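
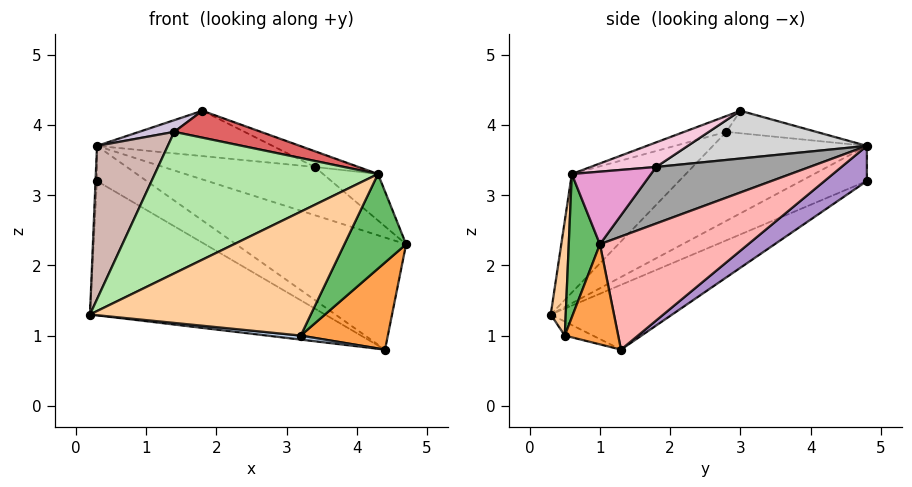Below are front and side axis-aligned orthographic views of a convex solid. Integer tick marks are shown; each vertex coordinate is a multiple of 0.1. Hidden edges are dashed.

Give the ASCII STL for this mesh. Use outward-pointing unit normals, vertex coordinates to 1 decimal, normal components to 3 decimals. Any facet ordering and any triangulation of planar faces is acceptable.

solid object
 facet normal -0.199 0.385 -0.901
  outer loop
   vertex 4.4 1.3 0.8
   vertex 0.2 0.3 1.3
   vertex 0.3 4.8 3.2
  endloop
 endfacet
 facet normal -0.092 -0.110 -0.990
  outer loop
   vertex 3.2 0.5 1.0
   vertex 0.2 0.3 1.3
   vertex 4.4 1.3 0.8
  endloop
 endfacet
 facet normal 0.504 -0.822 -0.265
  outer loop
   vertex 3.2 0.5 1.0
   vertex 4.4 1.3 0.8
   vertex 4.7 1.0 2.3
  endloop
 endfacet
 facet normal 0.068 -0.998 0.011
  outer loop
   vertex 4.3 0.6 3.3
   vertex 0.2 0.3 1.3
   vertex 3.2 0.5 1.0
  endloop
 endfacet
 facet normal 0.444 -0.879 -0.174
  outer loop
   vertex 4.3 0.6 3.3
   vertex 3.2 0.5 1.0
   vertex 4.7 1.0 2.3
  endloop
 endfacet
 facet normal -0.311 -0.609 0.729
  outer loop
   vertex 1.4 2.8 3.9
   vertex 0.2 0.3 1.3
   vertex 4.3 0.6 3.3
  endloop
 endfacet
 facet normal -0.282 -0.581 0.764
  outer loop
   vertex 1.4 2.8 3.9
   vertex 4.3 0.6 3.3
   vertex 1.8 3.0 4.2
  endloop
 endfacet
 facet normal 0.657 0.754 0.019
  outer loop
   vertex 0.3 4.8 3.7
   vertex 4.7 1.0 2.3
   vertex 4.4 1.3 0.8
  endloop
 endfacet
 facet normal 0.649 0.761 0.000
  outer loop
   vertex 0.3 4.8 3.7
   vertex 4.4 1.3 0.8
   vertex 0.3 4.8 3.2
  endloop
 endfacet
 facet normal -0.520 -0.203 0.829
  outer loop
   vertex 0.3 4.8 3.7
   vertex 1.4 2.8 3.9
   vertex 1.8 3.0 4.2
  endloop
 endfacet
 facet normal -1.000 0.022 0.000
  outer loop
   vertex 0.3 4.8 3.7
   vertex 0.3 4.8 3.2
   vertex 0.2 0.3 1.3
  endloop
 endfacet
 facet normal -0.702 -0.323 0.635
  outer loop
   vertex 0.3 4.8 3.7
   vertex 0.2 0.3 1.3
   vertex 1.4 2.8 3.9
  endloop
 endfacet
 facet normal 0.718 0.498 0.486
  outer loop
   vertex 3.4 1.8 3.4
   vertex 4.3 0.6 3.3
   vertex 4.7 1.0 2.3
  endloop
 endfacet
 facet normal 0.640 0.426 0.640
  outer loop
   vertex 3.4 1.8 3.4
   vertex 1.8 3.0 4.2
   vertex 4.3 0.6 3.3
  endloop
 endfacet
 facet normal 0.676 0.667 0.314
  outer loop
   vertex 3.4 1.8 3.4
   vertex 4.7 1.0 2.3
   vertex 0.3 4.8 3.7
  endloop
 endfacet
 facet normal 0.668 0.655 0.354
  outer loop
   vertex 3.4 1.8 3.4
   vertex 0.3 4.8 3.7
   vertex 1.8 3.0 4.2
  endloop
 endfacet
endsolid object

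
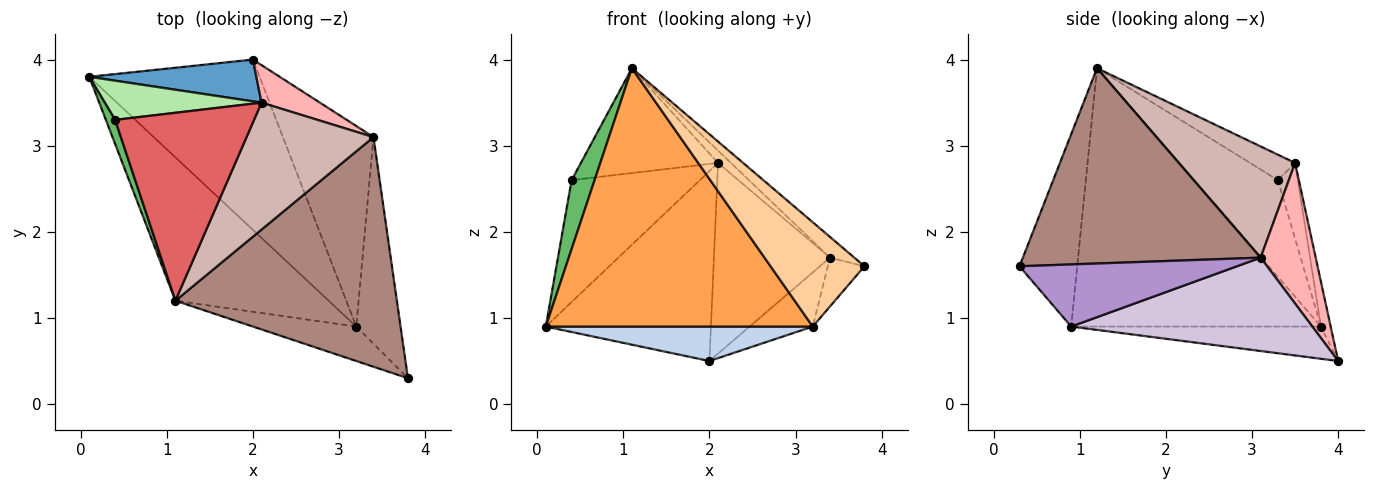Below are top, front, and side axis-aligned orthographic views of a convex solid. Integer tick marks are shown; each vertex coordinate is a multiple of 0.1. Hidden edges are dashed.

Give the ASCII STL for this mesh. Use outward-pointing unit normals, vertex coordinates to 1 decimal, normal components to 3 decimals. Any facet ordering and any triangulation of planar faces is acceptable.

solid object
 facet normal -0.057 0.975 0.214
  outer loop
   vertex 2.1 3.5 2.8
   vertex 2.0 4.0 0.5
   vertex 0.1 3.8 0.9
  endloop
 endfacet
 facet normal -0.182 -0.195 -0.964
  outer loop
   vertex 3.2 0.9 0.9
   vertex 0.1 3.8 0.9
   vertex 2.0 4.0 0.5
  endloop
 endfacet
 facet normal -0.633 -0.677 -0.376
  outer loop
   vertex 3.2 0.9 0.9
   vertex 1.1 1.2 3.9
   vertex 0.1 3.8 0.9
  endloop
 endfacet
 facet normal -0.504 -0.820 -0.271
  outer loop
   vertex 3.2 0.9 0.9
   vertex 3.8 0.3 1.6
   vertex 1.1 1.2 3.9
  endloop
 endfacet
 facet normal -0.960 -0.263 0.092
  outer loop
   vertex 0.4 3.3 2.6
   vertex 0.1 3.8 0.9
   vertex 1.1 1.2 3.9
  endloop
 endfacet
 facet normal -0.146 0.942 0.303
  outer loop
   vertex 0.4 3.3 2.6
   vertex 2.1 3.5 2.8
   vertex 0.1 3.8 0.9
  endloop
 endfacet
 facet normal -0.158 0.481 0.862
  outer loop
   vertex 0.4 3.3 2.6
   vertex 1.1 1.2 3.9
   vertex 2.1 3.5 2.8
  endloop
 endfacet
 facet normal 0.422 0.890 0.175
  outer loop
   vertex 3.4 3.1 1.7
   vertex 2.0 4.0 0.5
   vertex 2.1 3.5 2.8
  endloop
 endfacet
 facet normal 0.807 0.136 -0.575
  outer loop
   vertex 3.4 3.1 1.7
   vertex 3.8 0.3 1.6
   vertex 3.2 0.9 0.9
  endloop
 endfacet
 facet normal 0.705 0.185 -0.684
  outer loop
   vertex 3.4 3.1 1.7
   vertex 3.2 0.9 0.9
   vertex 2.0 4.0 0.5
  endloop
 endfacet
 facet normal 0.660 0.068 0.748
  outer loop
   vertex 3.4 3.1 1.7
   vertex 1.1 1.2 3.9
   vertex 3.8 0.3 1.6
  endloop
 endfacet
 facet normal 0.657 0.073 0.750
  outer loop
   vertex 3.4 3.1 1.7
   vertex 2.1 3.5 2.8
   vertex 1.1 1.2 3.9
  endloop
 endfacet
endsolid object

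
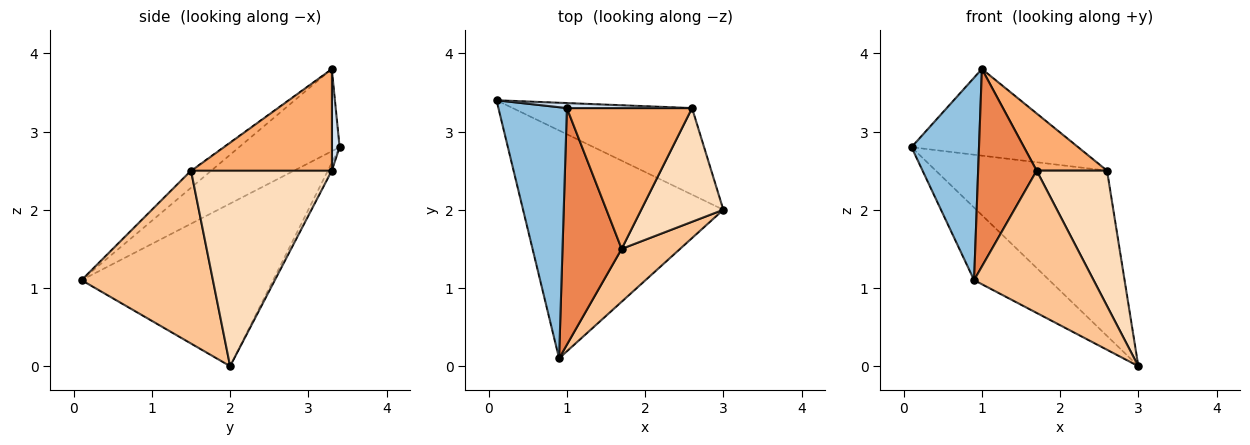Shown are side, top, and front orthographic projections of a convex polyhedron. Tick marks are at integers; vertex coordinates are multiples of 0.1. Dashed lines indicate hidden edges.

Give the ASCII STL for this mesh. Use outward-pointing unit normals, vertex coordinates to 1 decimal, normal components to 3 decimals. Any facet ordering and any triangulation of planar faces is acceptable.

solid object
 facet normal -0.612 0.240 -0.754
  outer loop
   vertex 0.9 0.1 1.1
   vertex 0.1 3.4 2.8
   vertex 3.0 2.0 0.0
  endloop
 endfacet
 facet normal -0.683 -0.459 0.569
  outer loop
   vertex 1.0 3.3 3.8
   vertex 0.1 3.4 2.8
   vertex 0.9 0.1 1.1
  endloop
 endfacet
 facet normal -0.020 0.886 -0.464
  outer loop
   vertex 2.6 3.3 2.5
   vertex 3.0 2.0 0.0
   vertex 0.1 3.4 2.8
  endloop
 endfacet
 facet normal 0.047 0.997 0.058
  outer loop
   vertex 2.6 3.3 2.5
   vertex 0.1 3.4 2.8
   vertex 1.0 3.3 3.8
  endloop
 endfacet
 facet normal -0.217 -0.626 0.749
  outer loop
   vertex 1.7 1.5 2.5
   vertex 1.0 3.3 3.8
   vertex 0.9 0.1 1.1
  endloop
 endfacet
 facet normal 0.601 -0.301 0.740
  outer loop
   vertex 1.7 1.5 2.5
   vertex 2.6 3.3 2.5
   vertex 1.0 3.3 3.8
  endloop
 endfacet
 facet normal 0.718 -0.653 0.243
  outer loop
   vertex 1.7 1.5 2.5
   vertex 0.9 0.1 1.1
   vertex 3.0 2.0 0.0
  endloop
 endfacet
 facet normal 0.837 -0.419 0.352
  outer loop
   vertex 1.7 1.5 2.5
   vertex 3.0 2.0 0.0
   vertex 2.6 3.3 2.5
  endloop
 endfacet
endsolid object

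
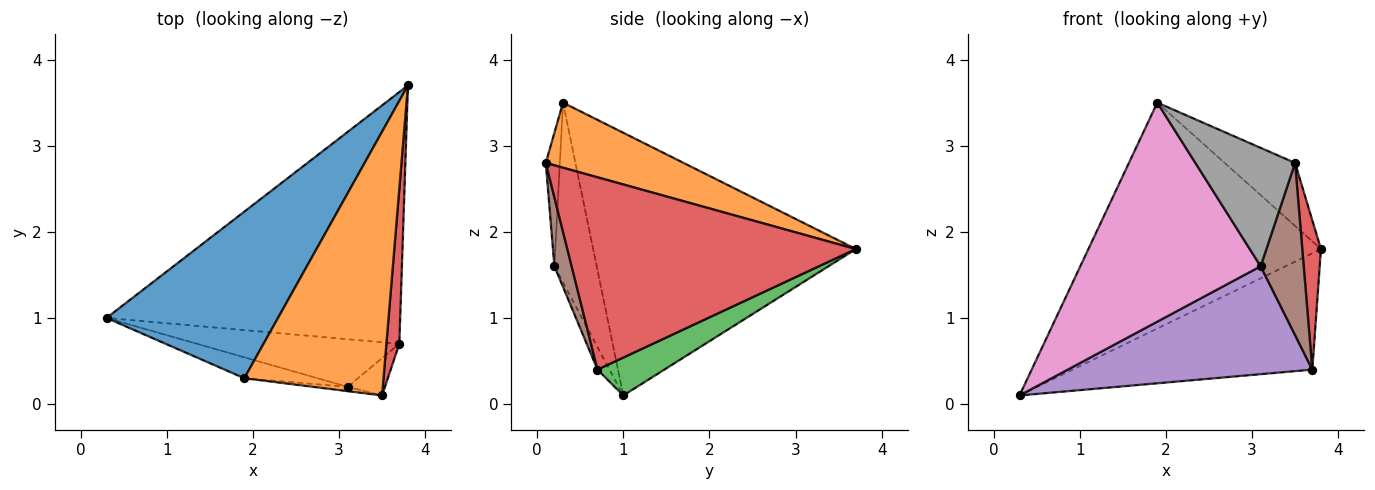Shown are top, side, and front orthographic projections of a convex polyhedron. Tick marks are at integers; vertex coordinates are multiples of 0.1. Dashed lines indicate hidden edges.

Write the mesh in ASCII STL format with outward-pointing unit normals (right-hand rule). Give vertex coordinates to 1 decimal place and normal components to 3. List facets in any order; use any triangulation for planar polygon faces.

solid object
 facet normal -0.673 0.595 0.439
  outer loop
   vertex 1.9 0.3 3.5
   vertex 3.8 3.7 1.8
   vertex 0.3 1.0 0.1
  endloop
 endfacet
 facet normal 0.414 0.211 0.885
  outer loop
   vertex 1.9 0.3 3.5
   vertex 3.5 0.1 2.8
   vertex 3.8 3.7 1.8
  endloop
 endfacet
 facet normal 0.116 0.417 -0.902
  outer loop
   vertex 3.7 0.7 0.4
   vertex 0.3 1.0 0.1
   vertex 3.8 3.7 1.8
  endloop
 endfacet
 facet normal 0.996 -0.064 0.067
  outer loop
   vertex 3.7 0.7 0.4
   vertex 3.8 3.7 1.8
   vertex 3.5 0.1 2.8
  endloop
 endfacet
 facet normal -0.045 -0.914 -0.403
  outer loop
   vertex 3.1 0.2 1.6
   vertex 0.3 1.0 0.1
   vertex 3.7 0.7 0.4
  endloop
 endfacet
 facet normal 0.364 -0.910 -0.197
  outer loop
   vertex 3.1 0.2 1.6
   vertex 3.7 0.7 0.4
   vertex 3.5 0.1 2.8
  endloop
 endfacet
 facet normal -0.227 -0.969 -0.093
  outer loop
   vertex 3.1 0.2 1.6
   vertex 1.9 0.3 3.5
   vertex 0.3 1.0 0.1
  endloop
 endfacet
 facet normal -0.139 -0.990 -0.036
  outer loop
   vertex 3.1 0.2 1.6
   vertex 3.5 0.1 2.8
   vertex 1.9 0.3 3.5
  endloop
 endfacet
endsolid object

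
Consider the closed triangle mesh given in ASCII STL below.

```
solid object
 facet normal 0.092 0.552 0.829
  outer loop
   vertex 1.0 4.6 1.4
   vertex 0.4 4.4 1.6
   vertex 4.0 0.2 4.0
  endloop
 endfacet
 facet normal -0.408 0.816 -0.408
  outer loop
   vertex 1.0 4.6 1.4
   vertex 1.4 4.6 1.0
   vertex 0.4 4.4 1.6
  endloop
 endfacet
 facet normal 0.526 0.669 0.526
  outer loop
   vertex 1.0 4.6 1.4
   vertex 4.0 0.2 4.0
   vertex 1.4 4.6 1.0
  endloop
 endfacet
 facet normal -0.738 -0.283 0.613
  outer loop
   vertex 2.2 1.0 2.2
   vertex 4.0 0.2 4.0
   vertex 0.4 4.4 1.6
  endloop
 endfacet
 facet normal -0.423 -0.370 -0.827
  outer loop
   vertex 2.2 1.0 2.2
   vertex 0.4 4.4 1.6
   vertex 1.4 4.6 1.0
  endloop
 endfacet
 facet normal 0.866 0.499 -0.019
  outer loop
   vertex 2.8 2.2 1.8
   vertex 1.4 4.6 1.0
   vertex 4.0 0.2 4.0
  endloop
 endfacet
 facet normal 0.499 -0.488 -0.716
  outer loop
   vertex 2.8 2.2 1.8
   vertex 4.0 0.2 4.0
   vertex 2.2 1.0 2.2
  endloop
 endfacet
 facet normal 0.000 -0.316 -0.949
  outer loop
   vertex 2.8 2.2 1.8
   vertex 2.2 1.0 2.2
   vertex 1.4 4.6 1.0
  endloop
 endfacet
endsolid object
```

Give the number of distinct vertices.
6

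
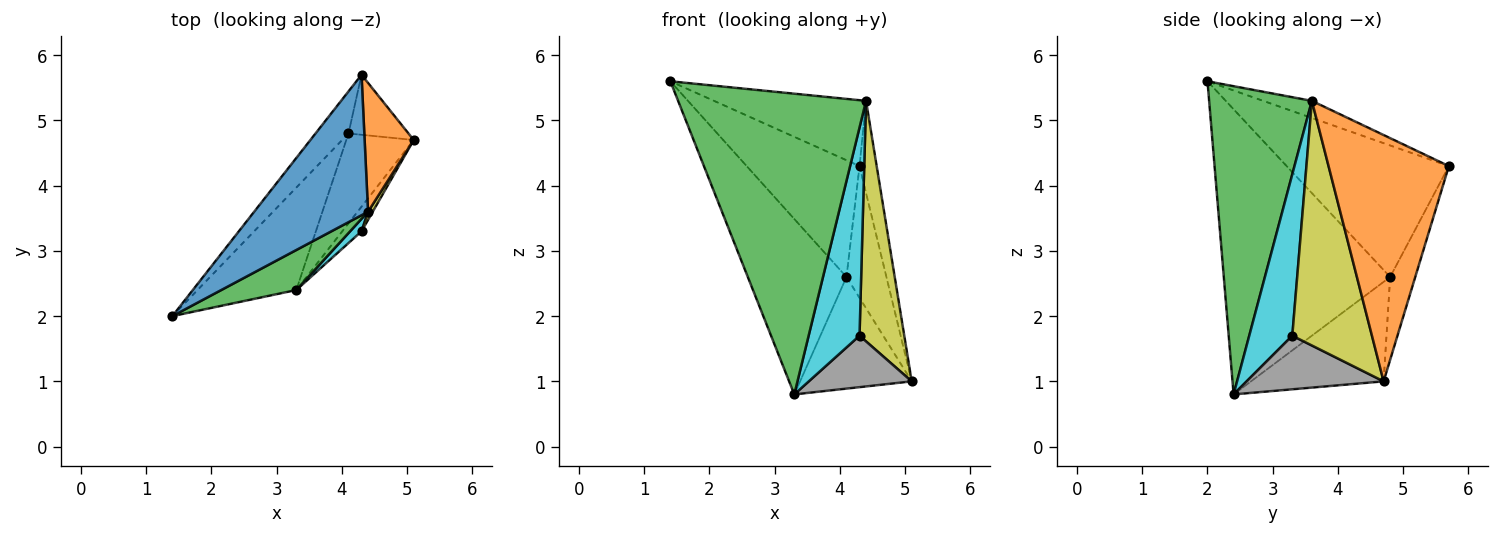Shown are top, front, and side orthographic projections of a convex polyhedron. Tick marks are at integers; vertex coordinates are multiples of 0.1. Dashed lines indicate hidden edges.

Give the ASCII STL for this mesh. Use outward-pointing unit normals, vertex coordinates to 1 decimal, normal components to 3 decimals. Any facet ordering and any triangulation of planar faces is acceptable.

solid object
 facet normal -0.135 0.421 0.897
  outer loop
   vertex 4.4 3.6 5.3
   vertex 4.3 5.7 4.3
   vertex 1.4 2.0 5.6
  endloop
 endfacet
 facet normal 0.971 0.138 0.194
  outer loop
   vertex 4.4 3.6 5.3
   vertex 5.1 4.7 1.0
   vertex 4.3 5.7 4.3
  endloop
 endfacet
 facet normal 0.476 -0.872 0.116
  outer loop
   vertex 4.4 3.6 5.3
   vertex 1.4 2.0 5.6
   vertex 3.3 2.4 0.8
  endloop
 endfacet
 facet normal -0.804 0.559 -0.202
  outer loop
   vertex 4.1 4.8 2.6
   vertex 1.4 2.0 5.6
   vertex 4.3 5.7 4.3
  endloop
 endfacet
 facet normal -0.824 0.489 -0.286
  outer loop
   vertex 4.1 4.8 2.6
   vertex 3.3 2.4 0.8
   vertex 1.4 2.0 5.6
  endloop
 endfacet
 facet normal -0.497 0.790 -0.360
  outer loop
   vertex 4.1 4.8 2.6
   vertex 4.3 5.7 4.3
   vertex 5.1 4.7 1.0
  endloop
 endfacet
 facet normal -0.679 0.572 -0.460
  outer loop
   vertex 4.1 4.8 2.6
   vertex 5.1 4.7 1.0
   vertex 3.3 2.4 0.8
  endloop
 endfacet
 facet normal 0.768 -0.577 -0.276
  outer loop
   vertex 4.3 3.3 1.7
   vertex 3.3 2.4 0.8
   vertex 5.1 4.7 1.0
  endloop
 endfacet
 facet normal 0.872 -0.490 0.017
  outer loop
   vertex 4.3 3.3 1.7
   vertex 5.1 4.7 1.0
   vertex 4.4 3.6 5.3
  endloop
 endfacet
 facet normal 0.645 -0.763 0.046
  outer loop
   vertex 4.3 3.3 1.7
   vertex 4.4 3.6 5.3
   vertex 3.3 2.4 0.8
  endloop
 endfacet
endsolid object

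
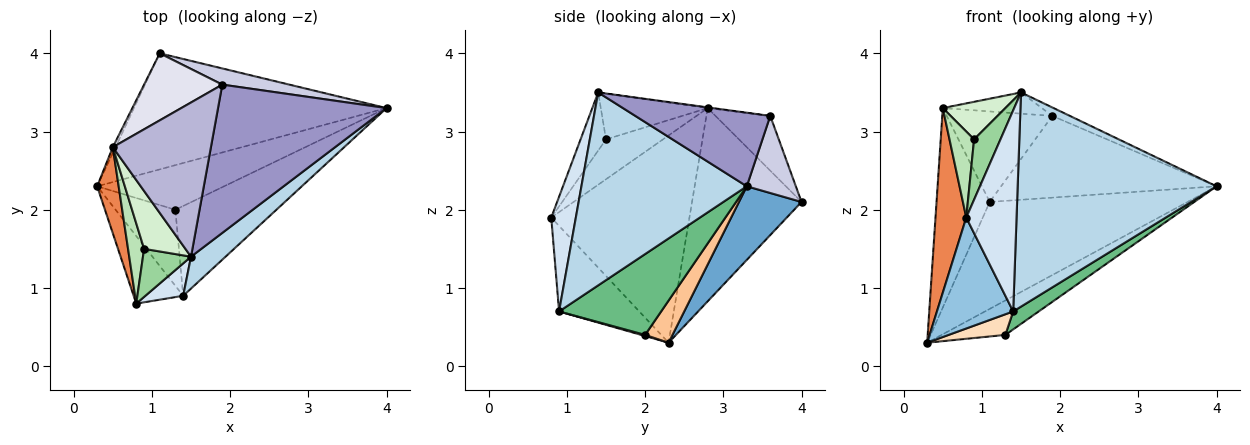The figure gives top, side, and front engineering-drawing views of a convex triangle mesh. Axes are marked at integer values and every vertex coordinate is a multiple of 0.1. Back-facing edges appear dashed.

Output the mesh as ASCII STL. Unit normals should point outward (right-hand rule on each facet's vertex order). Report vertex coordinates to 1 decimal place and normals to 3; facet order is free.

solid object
 facet normal 0.210 0.663 -0.719
  outer loop
   vertex 1.1 4.0 2.1
   vertex 4.0 3.3 2.3
   vertex 0.3 2.3 0.3
  endloop
 endfacet
 facet normal -0.668 -0.636 -0.387
  outer loop
   vertex 1.4 0.9 0.7
   vertex 0.8 0.8 1.9
   vertex 0.3 2.3 0.3
  endloop
 endfacet
 facet normal 0.635 -0.764 0.114
  outer loop
   vertex 1.4 0.9 0.7
   vertex 4.0 3.3 2.3
   vertex 1.5 1.4 3.5
  endloop
 endfacet
 facet normal 0.435 -0.889 0.143
  outer loop
   vertex 1.4 0.9 0.7
   vertex 1.5 1.4 3.5
   vertex 0.8 0.8 1.9
  endloop
 endfacet
 facet normal -0.971 -0.216 0.101
  outer loop
   vertex 0.5 2.8 3.3
   vertex 0.3 2.3 0.3
   vertex 0.8 0.8 1.9
  endloop
 endfacet
 facet normal -0.899 0.437 -0.013
  outer loop
   vertex 0.5 2.8 3.3
   vertex 1.1 4.0 2.1
   vertex 0.3 2.3 0.3
  endloop
 endfacet
 facet normal 0.254 0.591 -0.765
  outer loop
   vertex 1.3 2.0 0.4
   vertex 0.3 2.3 0.3
   vertex 4.0 3.3 2.3
  endloop
 endfacet
 facet normal 0.018 -0.262 -0.965
  outer loop
   vertex 1.3 2.0 0.4
   vertex 1.4 0.9 0.7
   vertex 0.3 2.3 0.3
  endloop
 endfacet
 facet normal 0.617 -0.154 -0.772
  outer loop
   vertex 1.3 2.0 0.4
   vertex 4.0 3.3 2.3
   vertex 1.4 0.9 0.7
  endloop
 endfacet
 facet normal -0.602 -0.625 0.498
  outer loop
   vertex 0.9 1.5 2.9
   vertex 0.8 0.8 1.9
   vertex 1.5 1.4 3.5
  endloop
 endfacet
 facet normal -0.861 -0.372 0.346
  outer loop
   vertex 0.9 1.5 2.9
   vertex 0.5 2.8 3.3
   vertex 0.8 0.8 1.9
  endloop
 endfacet
 facet normal -0.681 -0.399 0.614
  outer loop
   vertex 0.9 1.5 2.9
   vertex 1.5 1.4 3.5
   vertex 0.5 2.8 3.3
  endloop
 endfacet
 facet normal 0.400 0.052 0.915
  outer loop
   vertex 1.9 3.6 3.2
   vertex 1.5 1.4 3.5
   vertex 4.0 3.3 2.3
  endloop
 endfacet
 facet normal -0.007 0.136 0.991
  outer loop
   vertex 1.9 3.6 3.2
   vertex 0.5 2.8 3.3
   vertex 1.5 1.4 3.5
  endloop
 endfacet
 facet normal 0.218 0.957 0.190
  outer loop
   vertex 1.9 3.6 3.2
   vertex 4.0 3.3 2.3
   vertex 1.1 4.0 2.1
  endloop
 endfacet
 facet normal -0.385 0.742 0.549
  outer loop
   vertex 1.9 3.6 3.2
   vertex 1.1 4.0 2.1
   vertex 0.5 2.8 3.3
  endloop
 endfacet
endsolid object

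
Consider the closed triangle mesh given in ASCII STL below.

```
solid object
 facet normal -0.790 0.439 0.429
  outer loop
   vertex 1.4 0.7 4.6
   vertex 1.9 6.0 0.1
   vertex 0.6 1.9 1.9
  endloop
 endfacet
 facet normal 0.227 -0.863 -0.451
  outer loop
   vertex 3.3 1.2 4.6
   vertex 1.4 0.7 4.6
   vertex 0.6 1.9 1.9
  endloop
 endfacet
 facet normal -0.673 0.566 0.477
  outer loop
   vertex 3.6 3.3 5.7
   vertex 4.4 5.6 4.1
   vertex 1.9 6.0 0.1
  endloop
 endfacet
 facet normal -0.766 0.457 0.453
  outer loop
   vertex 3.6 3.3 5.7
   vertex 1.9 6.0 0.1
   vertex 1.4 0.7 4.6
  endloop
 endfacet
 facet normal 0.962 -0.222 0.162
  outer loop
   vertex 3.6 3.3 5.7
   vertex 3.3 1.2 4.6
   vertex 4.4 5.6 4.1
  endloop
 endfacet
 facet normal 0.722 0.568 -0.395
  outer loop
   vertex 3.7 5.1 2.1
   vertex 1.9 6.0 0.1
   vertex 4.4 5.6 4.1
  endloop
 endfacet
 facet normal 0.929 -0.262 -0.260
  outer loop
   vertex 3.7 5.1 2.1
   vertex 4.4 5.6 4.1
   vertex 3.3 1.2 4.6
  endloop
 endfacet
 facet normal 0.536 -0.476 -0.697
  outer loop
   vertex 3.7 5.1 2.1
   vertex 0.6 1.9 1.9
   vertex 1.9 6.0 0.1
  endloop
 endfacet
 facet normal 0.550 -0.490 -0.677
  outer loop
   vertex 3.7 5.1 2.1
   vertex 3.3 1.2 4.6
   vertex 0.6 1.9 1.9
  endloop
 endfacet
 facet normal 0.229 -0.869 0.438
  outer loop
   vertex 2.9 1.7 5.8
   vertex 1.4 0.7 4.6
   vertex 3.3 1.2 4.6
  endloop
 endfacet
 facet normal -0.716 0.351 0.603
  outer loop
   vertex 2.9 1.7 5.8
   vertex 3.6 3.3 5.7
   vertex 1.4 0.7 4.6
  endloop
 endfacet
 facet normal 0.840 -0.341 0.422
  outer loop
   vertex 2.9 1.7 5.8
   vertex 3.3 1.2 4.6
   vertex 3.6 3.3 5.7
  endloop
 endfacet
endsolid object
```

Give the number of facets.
12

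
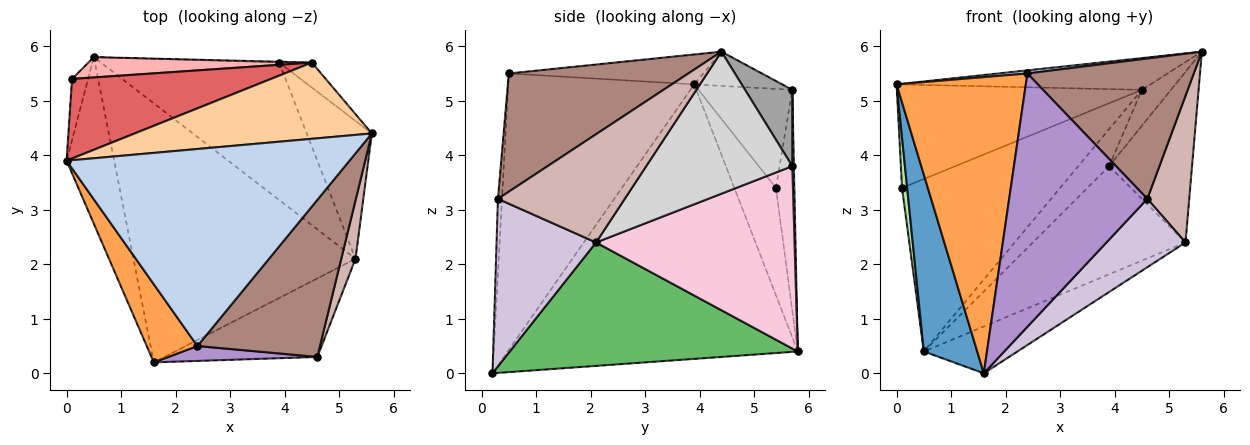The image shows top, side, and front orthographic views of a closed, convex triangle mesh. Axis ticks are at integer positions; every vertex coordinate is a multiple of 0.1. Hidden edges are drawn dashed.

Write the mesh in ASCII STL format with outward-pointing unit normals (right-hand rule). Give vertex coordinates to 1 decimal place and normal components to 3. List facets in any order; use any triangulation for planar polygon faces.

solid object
 facet normal -0.969 -0.178 -0.168
  outer loop
   vertex 0.5 5.8 0.4
   vertex 1.6 0.2 0.0
   vertex 0.0 3.9 5.3
  endloop
 endfacet
 facet normal -0.105 -0.016 0.994
  outer loop
   vertex 2.4 0.5 5.5
   vertex 5.6 4.4 5.9
   vertex 0.0 3.9 5.3
  endloop
 endfacet
 facet normal -0.812 -0.564 0.149
  outer loop
   vertex 2.4 0.5 5.5
   vertex 0.0 3.9 5.3
   vertex 1.6 0.2 0.0
  endloop
 endfacet
 facet normal -0.132 0.381 0.915
  outer loop
   vertex 4.5 5.7 5.2
   vertex 0.0 3.9 5.3
   vertex 5.6 4.4 5.9
  endloop
 endfacet
 facet normal 0.480 0.156 -0.863
  outer loop
   vertex 5.3 2.1 2.4
   vertex 1.6 0.2 0.0
   vertex 0.5 5.8 0.4
  endloop
 endfacet
 facet normal -0.982 -0.121 -0.147
  outer loop
   vertex 0.1 5.4 3.4
   vertex 0.5 5.8 0.4
   vertex 0.0 3.9 5.3
  endloop
 endfacet
 facet normal -0.290 0.758 0.583
  outer loop
   vertex 0.1 5.4 3.4
   vertex 0.0 3.9 5.3
   vertex 4.5 5.7 5.2
  endloop
 endfacet
 facet normal -0.115 0.987 0.116
  outer loop
   vertex 0.1 5.4 3.4
   vertex 4.5 5.7 5.2
   vertex 0.5 5.8 0.4
  endloop
 endfacet
 facet normal -0.029 -0.998 0.059
  outer loop
   vertex 4.6 0.3 3.2
   vertex 2.4 0.5 5.5
   vertex 1.6 0.2 0.0
  endloop
 endfacet
 facet normal 0.637 -0.506 -0.581
  outer loop
   vertex 4.6 0.3 3.2
   vertex 1.6 0.2 0.0
   vertex 5.3 2.1 2.4
  endloop
 endfacet
 facet normal 0.584 -0.541 0.605
  outer loop
   vertex 4.6 0.3 3.2
   vertex 5.6 4.4 5.9
   vertex 2.4 0.5 5.5
  endloop
 endfacet
 facet normal 0.942 -0.311 0.124
  outer loop
   vertex 4.6 0.3 3.2
   vertex 5.3 2.1 2.4
   vertex 5.6 4.4 5.9
  endloop
 endfacet
 facet normal 0.051 0.998 -0.022
  outer loop
   vertex 3.9 5.7 3.8
   vertex 0.5 5.8 0.4
   vertex 4.5 5.7 5.2
  endloop
 endfacet
 facet normal 0.627 0.482 -0.612
  outer loop
   vertex 3.9 5.7 3.8
   vertex 5.3 2.1 2.4
   vertex 0.5 5.8 0.4
  endloop
 endfacet
 facet normal 0.800 0.492 -0.343
  outer loop
   vertex 3.9 5.7 3.8
   vertex 4.5 5.7 5.2
   vertex 5.6 4.4 5.9
  endloop
 endfacet
 facet normal 0.808 0.458 -0.370
  outer loop
   vertex 3.9 5.7 3.8
   vertex 5.6 4.4 5.9
   vertex 5.3 2.1 2.4
  endloop
 endfacet
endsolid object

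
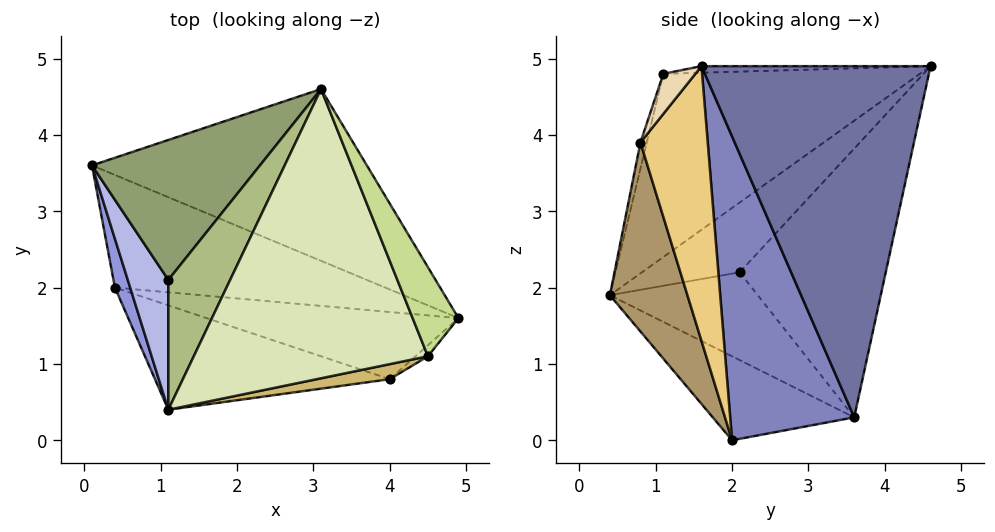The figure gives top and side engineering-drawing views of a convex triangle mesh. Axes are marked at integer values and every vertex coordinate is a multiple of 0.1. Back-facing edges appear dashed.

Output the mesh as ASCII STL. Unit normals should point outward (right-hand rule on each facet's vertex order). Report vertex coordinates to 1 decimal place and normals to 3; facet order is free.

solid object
 facet normal 0.712 0.427 -0.557
  outer loop
   vertex 3.1 4.6 4.9
   vertex 4.9 1.6 4.9
   vertex 0.1 3.6 0.3
  endloop
 endfacet
 facet normal 0.722 0.256 -0.642
  outer loop
   vertex 0.4 2.0 0.0
   vertex 0.1 3.6 0.3
   vertex 4.9 1.6 4.9
  endloop
 endfacet
 facet normal -0.961 -0.213 0.175
  outer loop
   vertex 0.4 2.0 0.0
   vertex 1.1 0.4 1.9
   vertex 0.1 3.6 0.3
  endloop
 endfacet
 facet normal -0.905 -0.074 0.418
  outer loop
   vertex 1.1 2.1 2.2
   vertex 0.1 3.6 0.3
   vertex 1.1 0.4 1.9
  endloop
 endfacet
 facet normal -0.843 0.105 0.527
  outer loop
   vertex 1.1 2.1 2.2
   vertex 3.1 4.6 4.9
   vertex 0.1 3.6 0.3
  endloop
 endfacet
 facet normal -0.744 -0.116 0.658
  outer loop
   vertex 1.1 2.1 2.2
   vertex 1.1 0.4 1.9
   vertex 3.1 4.6 4.9
  endloop
 endfacet
 facet normal -0.141 -0.085 0.986
  outer loop
   vertex 4.5 1.1 4.8
   vertex 4.9 1.6 4.9
   vertex 3.1 4.6 4.9
  endloop
 endfacet
 facet normal -0.595 -0.260 0.760
  outer loop
   vertex 4.5 1.1 4.8
   vertex 3.1 4.6 4.9
   vertex 1.1 0.4 1.9
  endloop
 endfacet
 facet normal 0.526 -0.545 -0.653
  outer loop
   vertex 4.0 0.8 3.9
   vertex 1.1 0.4 1.9
   vertex 0.4 2.0 0.0
  endloop
 endfacet
 facet normal -0.136 -0.915 0.381
  outer loop
   vertex 4.0 0.8 3.9
   vertex 4.5 1.1 4.8
   vertex 1.1 0.4 1.9
  endloop
 endfacet
 facet normal 0.737 0.015 -0.676
  outer loop
   vertex 4.0 0.8 3.9
   vertex 0.4 2.0 0.0
   vertex 4.9 1.6 4.9
  endloop
 endfacet
 facet normal 0.781 -0.576 -0.242
  outer loop
   vertex 4.0 0.8 3.9
   vertex 4.9 1.6 4.9
   vertex 4.5 1.1 4.8
  endloop
 endfacet
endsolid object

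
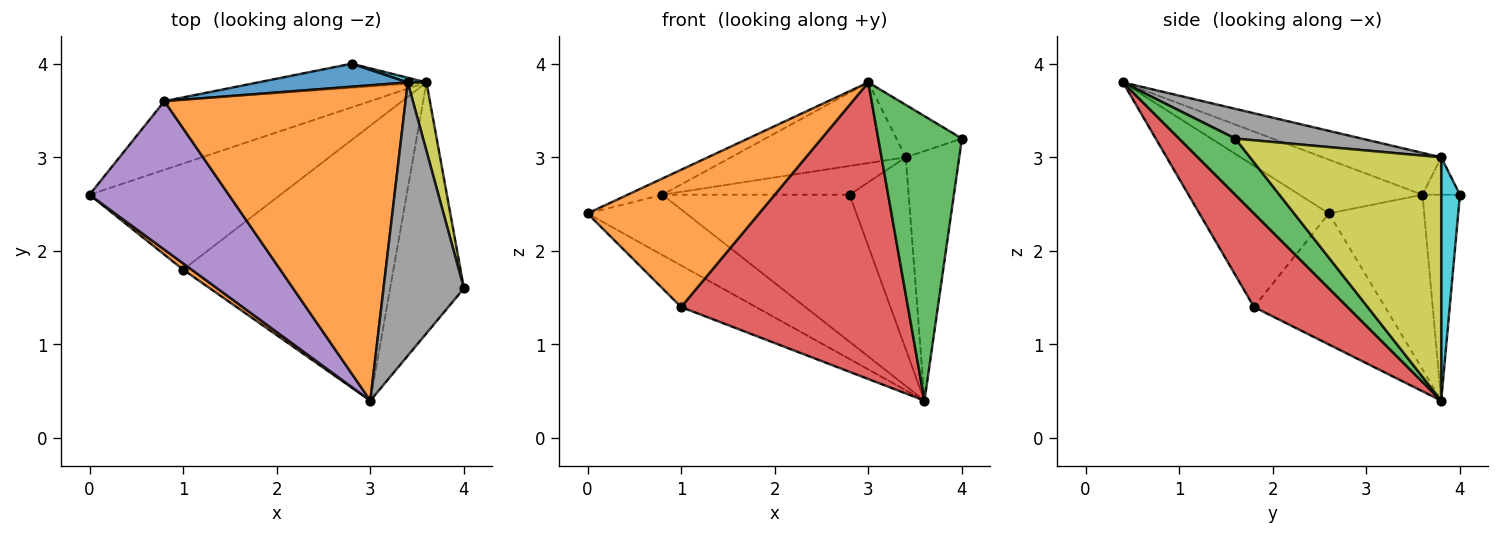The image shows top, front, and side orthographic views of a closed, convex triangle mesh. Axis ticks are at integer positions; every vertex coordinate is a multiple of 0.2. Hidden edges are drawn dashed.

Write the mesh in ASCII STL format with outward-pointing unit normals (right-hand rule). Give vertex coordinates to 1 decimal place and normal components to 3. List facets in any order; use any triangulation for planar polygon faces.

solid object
 facet normal -0.538 0.308 -0.785
  outer loop
   vertex 1.0 1.8 1.4
   vertex 0.0 2.6 2.4
   vertex 3.6 3.8 0.4
  endloop
 endfacet
 facet normal -0.602 -0.798 0.036
  outer loop
   vertex 3.0 0.4 3.8
   vertex 0.0 2.6 2.4
   vertex 1.0 1.8 1.4
  endloop
 endfacet
 facet normal 0.450 -0.670 -0.591
  outer loop
   vertex 3.0 0.4 3.8
   vertex 3.6 3.8 0.4
   vertex 4.0 1.6 3.2
  endloop
 endfacet
 facet normal 0.290 -0.702 -0.651
  outer loop
   vertex 3.0 0.4 3.8
   vertex 1.0 1.8 1.4
   vertex 3.6 3.8 0.4
  endloop
 endfacet
 facet normal -0.359 0.101 0.928
  outer loop
   vertex 0.8 3.6 2.6
   vertex 0.0 2.6 2.4
   vertex 3.0 0.4 3.8
  endloop
 endfacet
 facet normal -0.537 0.557 -0.633
  outer loop
   vertex 0.8 3.6 2.6
   vertex 3.6 3.8 0.4
   vertex 0.0 2.6 2.4
  endloop
 endfacet
 facet normal -0.194 0.968 -0.158
  outer loop
   vertex 0.8 3.6 2.6
   vertex 2.8 4.0 2.6
   vertex 3.6 3.8 0.4
  endloop
 endfacet
 facet normal 0.341 0.177 0.923
  outer loop
   vertex 3.4 3.8 3.0
   vertex 3.0 0.4 3.8
   vertex 4.0 1.6 3.2
  endloop
 endfacet
 facet normal 0.960 0.269 0.074
  outer loop
   vertex 3.4 3.8 3.0
   vertex 4.0 1.6 3.2
   vertex 3.6 3.8 0.4
  endloop
 endfacet
 facet normal 0.302 0.953 0.023
  outer loop
   vertex 3.4 3.8 3.0
   vertex 3.6 3.8 0.4
   vertex 2.8 4.0 2.6
  endloop
 endfacet
 facet normal -0.154 0.772 0.617
  outer loop
   vertex 3.4 3.8 3.0
   vertex 2.8 4.0 2.6
   vertex 0.8 3.6 2.6
  endloop
 endfacet
 facet normal -0.166 0.244 0.955
  outer loop
   vertex 3.4 3.8 3.0
   vertex 0.8 3.6 2.6
   vertex 3.0 0.4 3.8
  endloop
 endfacet
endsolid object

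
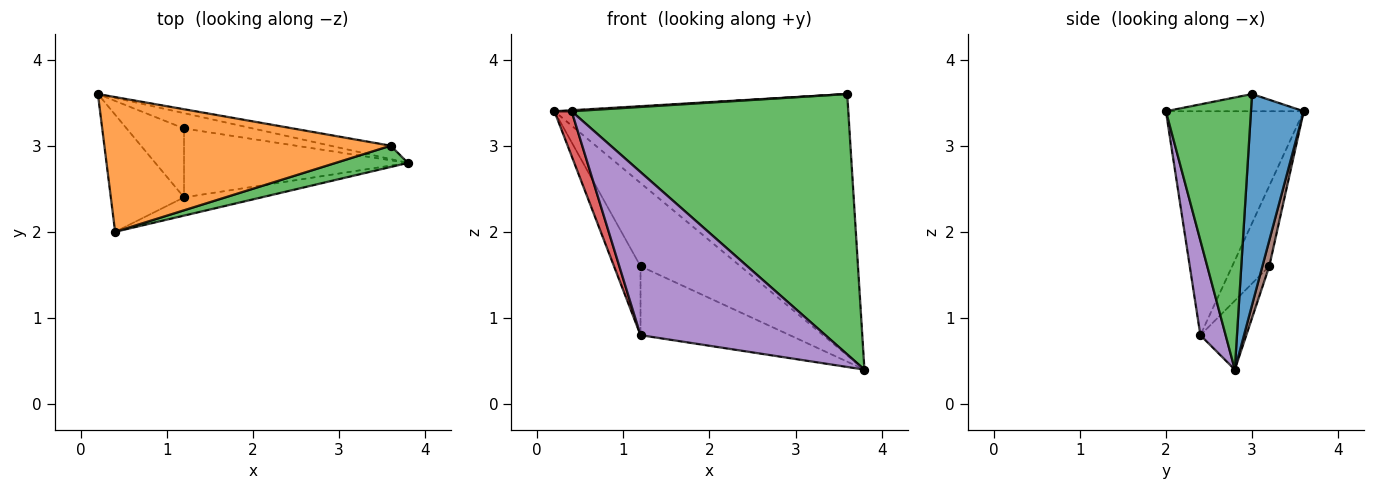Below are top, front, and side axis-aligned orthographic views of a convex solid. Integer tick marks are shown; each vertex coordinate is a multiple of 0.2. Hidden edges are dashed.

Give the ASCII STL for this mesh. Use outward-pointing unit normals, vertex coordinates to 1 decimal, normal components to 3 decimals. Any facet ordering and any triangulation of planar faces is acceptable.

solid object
 facet normal 0.176 0.983 -0.050
  outer loop
   vertex 3.6 3.0 3.6
   vertex 3.8 2.8 0.4
   vertex 0.2 3.6 3.4
  endloop
 endfacet
 facet normal -0.060 -0.008 0.998
  outer loop
   vertex 3.6 3.0 3.6
   vertex 0.2 3.6 3.4
   vertex 0.4 2.0 3.4
  endloop
 endfacet
 facet normal 0.293 -0.953 0.078
  outer loop
   vertex 3.6 3.0 3.6
   vertex 0.4 2.0 3.4
   vertex 3.8 2.8 0.4
  endloop
 endfacet
 facet normal -0.944 -0.118 -0.309
  outer loop
   vertex 1.2 2.4 0.8
   vertex 0.4 2.0 3.4
   vertex 0.2 3.6 3.4
  endloop
 endfacet
 facet normal 0.135 -0.985 -0.110
  outer loop
   vertex 1.2 2.4 0.8
   vertex 3.8 2.8 0.4
   vertex 0.4 2.0 3.4
  endloop
 endfacet
 facet normal 0.068 0.981 -0.180
  outer loop
   vertex 1.2 3.2 1.6
   vertex 0.2 3.6 3.4
   vertex 3.8 2.8 0.4
  endloop
 endfacet
 facet normal -0.704 0.503 -0.503
  outer loop
   vertex 1.2 3.2 1.6
   vertex 1.2 2.4 0.8
   vertex 0.2 3.6 3.4
  endloop
 endfacet
 facet normal -0.213 0.691 -0.691
  outer loop
   vertex 1.2 3.2 1.6
   vertex 3.8 2.8 0.4
   vertex 1.2 2.4 0.8
  endloop
 endfacet
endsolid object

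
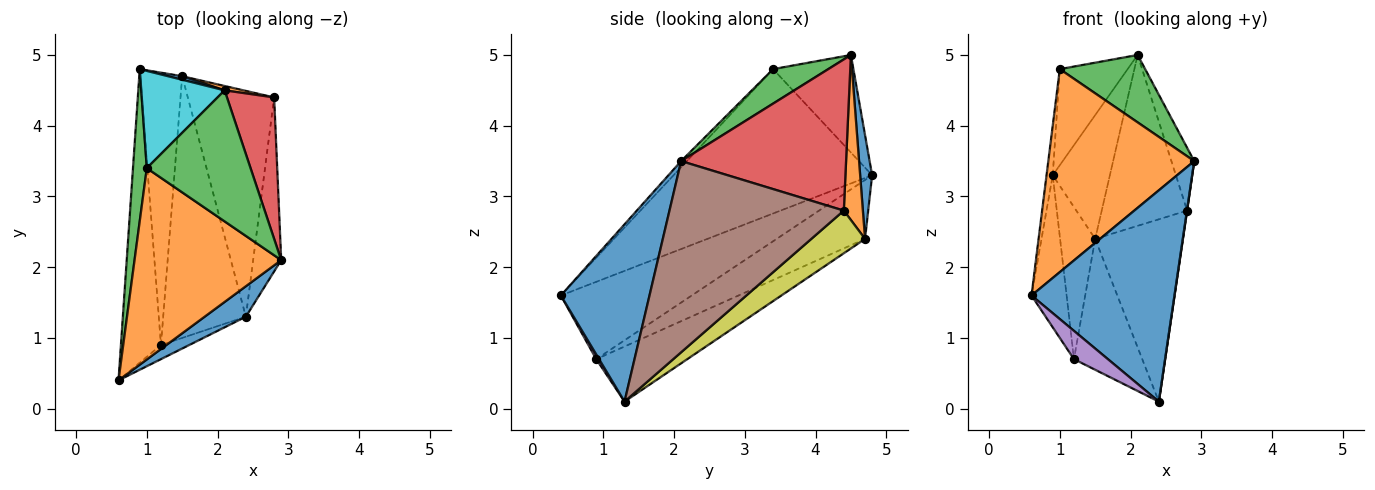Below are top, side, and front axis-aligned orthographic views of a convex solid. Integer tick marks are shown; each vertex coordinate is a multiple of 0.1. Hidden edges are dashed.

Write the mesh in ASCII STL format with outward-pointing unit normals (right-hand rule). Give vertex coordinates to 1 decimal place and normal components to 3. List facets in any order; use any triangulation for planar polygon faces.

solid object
 facet normal 0.523 -0.844 0.122
  outer loop
   vertex 2.4 1.3 0.1
   vertex 2.9 2.1 3.5
   vertex 0.6 0.4 1.6
  endloop
 endfacet
 facet normal -0.029 -0.727 0.686
  outer loop
   vertex 1.0 3.4 4.8
   vertex 0.6 0.4 1.6
   vertex 2.9 2.1 3.5
  endloop
 endfacet
 facet normal -0.995 0.031 0.095
  outer loop
   vertex 1.0 3.4 4.8
   vertex 0.9 4.8 3.3
   vertex 0.6 0.4 1.6
  endloop
 endfacet
 facet normal -0.864 0.232 -0.447
  outer loop
   vertex 1.2 0.9 0.7
   vertex 0.6 0.4 1.6
   vertex 0.9 4.8 3.3
  endloop
 endfacet
 facet normal 0.074 -0.892 -0.446
  outer loop
   vertex 1.2 0.9 0.7
   vertex 2.4 1.3 0.1
   vertex 0.6 0.4 1.6
  endloop
 endfacet
 facet normal 0.989 -0.001 -0.145
  outer loop
   vertex 2.8 4.4 2.8
   vertex 2.9 2.1 3.5
   vertex 2.4 1.3 0.1
  endloop
 endfacet
 facet normal -0.776 0.308 -0.551
  outer loop
   vertex 1.5 4.7 2.4
   vertex 1.2 0.9 0.7
   vertex 0.9 4.8 3.3
  endloop
 endfacet
 facet normal -0.512 0.384 -0.768
  outer loop
   vertex 1.5 4.7 2.4
   vertex 2.4 1.3 0.1
   vertex 1.2 0.9 0.7
  endloop
 endfacet
 facet normal 0.359 0.586 -0.726
  outer loop
   vertex 1.5 4.7 2.4
   vertex 2.8 4.4 2.8
   vertex 2.4 1.3 0.1
  endloop
 endfacet
 facet normal -0.640 0.540 0.547
  outer loop
   vertex 2.1 4.5 5.0
   vertex 0.9 4.8 3.3
   vertex 1.0 3.4 4.8
  endloop
 endfacet
 facet normal 0.205 0.978 0.028
  outer loop
   vertex 2.1 4.5 5.0
   vertex 1.5 4.7 2.4
   vertex 0.9 4.8 3.3
  endloop
 endfacet
 facet normal 0.218 0.976 0.025
  outer loop
   vertex 2.1 4.5 5.0
   vertex 2.8 4.4 2.8
   vertex 1.5 4.7 2.4
  endloop
 endfacet
 facet normal 0.283 -0.439 0.853
  outer loop
   vertex 2.1 4.5 5.0
   vertex 1.0 3.4 4.8
   vertex 2.9 2.1 3.5
  endloop
 endfacet
 facet normal 0.946 0.131 0.295
  outer loop
   vertex 2.1 4.5 5.0
   vertex 2.9 2.1 3.5
   vertex 2.8 4.4 2.8
  endloop
 endfacet
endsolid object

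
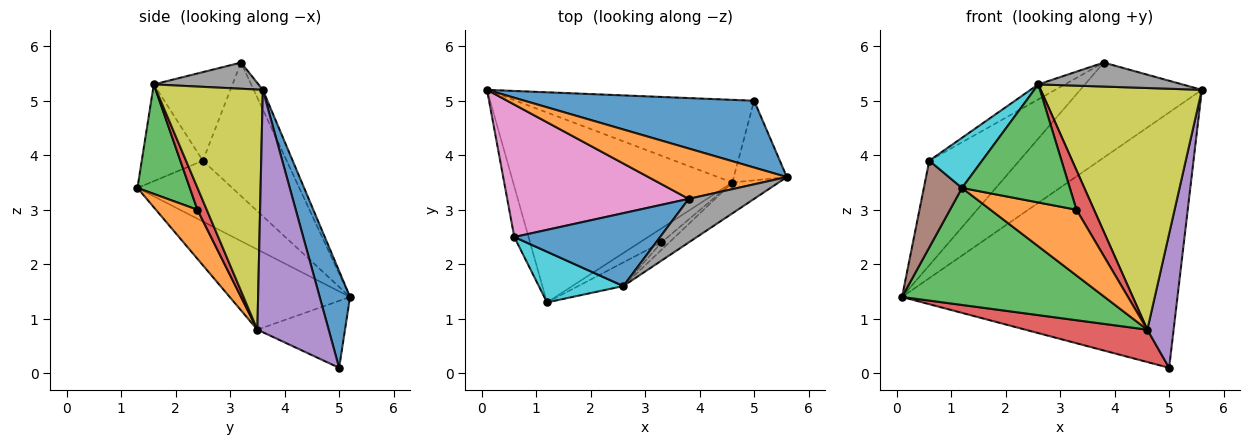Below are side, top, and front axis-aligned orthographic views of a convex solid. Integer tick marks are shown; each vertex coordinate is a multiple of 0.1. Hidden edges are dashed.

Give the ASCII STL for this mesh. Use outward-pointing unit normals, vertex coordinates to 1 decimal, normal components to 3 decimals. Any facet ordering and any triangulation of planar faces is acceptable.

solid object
 facet normal 0.106 0.962 0.252
  outer loop
   vertex 5.0 5.0 0.1
   vertex 0.1 5.2 1.4
   vertex 5.6 3.6 5.2
  endloop
 endfacet
 facet normal -0.066 0.882 0.467
  outer loop
   vertex 3.8 3.2 5.7
   vertex 5.6 3.6 5.2
   vertex 0.1 5.2 1.4
  endloop
 endfacet
 facet normal -0.298 -0.501 -0.813
  outer loop
   vertex 4.6 3.5 0.8
   vertex 1.2 1.3 3.4
   vertex 0.1 5.2 1.4
  endloop
 endfacet
 facet normal -0.253 -0.353 -0.901
  outer loop
   vertex 4.6 3.5 0.8
   vertex 0.1 5.2 1.4
   vertex 5.0 5.0 0.1
  endloop
 endfacet
 facet normal 0.919 -0.339 -0.201
  outer loop
   vertex 4.6 3.5 0.8
   vertex 5.0 5.0 0.1
   vertex 5.6 3.6 5.2
  endloop
 endfacet
 facet normal -0.907 -0.365 -0.213
  outer loop
   vertex 0.6 2.5 3.9
   vertex 0.1 5.2 1.4
   vertex 1.2 1.3 3.4
  endloop
 endfacet
 facet normal -0.500 0.537 0.680
  outer loop
   vertex 0.6 2.5 3.9
   vertex 3.8 3.2 5.7
   vertex 0.1 5.2 1.4
  endloop
 endfacet
 facet normal 0.331 -0.455 0.827
  outer loop
   vertex 2.6 1.6 5.3
   vertex 5.6 3.6 5.2
   vertex 3.8 3.2 5.7
  endloop
 endfacet
 facet normal 0.549 -0.829 -0.106
  outer loop
   vertex 2.6 1.6 5.3
   vertex 4.6 3.5 0.8
   vertex 5.6 3.6 5.2
  endloop
 endfacet
 facet normal -0.631 -0.545 0.551
  outer loop
   vertex 2.6 1.6 5.3
   vertex 0.6 2.5 3.9
   vertex 1.2 1.3 3.4
  endloop
 endfacet
 facet normal -0.511 0.173 0.842
  outer loop
   vertex 2.6 1.6 5.3
   vertex 3.8 3.2 5.7
   vertex 0.6 2.5 3.9
  endloop
 endfacet
 facet normal 0.427 -0.884 -0.190
  outer loop
   vertex 3.3 2.4 3.0
   vertex 1.2 1.3 3.4
   vertex 4.6 3.5 0.8
  endloop
 endfacet
 facet normal 0.430 -0.885 -0.177
  outer loop
   vertex 3.3 2.4 3.0
   vertex 2.6 1.6 5.3
   vertex 1.2 1.3 3.4
  endloop
 endfacet
 facet normal 0.463 -0.871 -0.162
  outer loop
   vertex 3.3 2.4 3.0
   vertex 4.6 3.5 0.8
   vertex 2.6 1.6 5.3
  endloop
 endfacet
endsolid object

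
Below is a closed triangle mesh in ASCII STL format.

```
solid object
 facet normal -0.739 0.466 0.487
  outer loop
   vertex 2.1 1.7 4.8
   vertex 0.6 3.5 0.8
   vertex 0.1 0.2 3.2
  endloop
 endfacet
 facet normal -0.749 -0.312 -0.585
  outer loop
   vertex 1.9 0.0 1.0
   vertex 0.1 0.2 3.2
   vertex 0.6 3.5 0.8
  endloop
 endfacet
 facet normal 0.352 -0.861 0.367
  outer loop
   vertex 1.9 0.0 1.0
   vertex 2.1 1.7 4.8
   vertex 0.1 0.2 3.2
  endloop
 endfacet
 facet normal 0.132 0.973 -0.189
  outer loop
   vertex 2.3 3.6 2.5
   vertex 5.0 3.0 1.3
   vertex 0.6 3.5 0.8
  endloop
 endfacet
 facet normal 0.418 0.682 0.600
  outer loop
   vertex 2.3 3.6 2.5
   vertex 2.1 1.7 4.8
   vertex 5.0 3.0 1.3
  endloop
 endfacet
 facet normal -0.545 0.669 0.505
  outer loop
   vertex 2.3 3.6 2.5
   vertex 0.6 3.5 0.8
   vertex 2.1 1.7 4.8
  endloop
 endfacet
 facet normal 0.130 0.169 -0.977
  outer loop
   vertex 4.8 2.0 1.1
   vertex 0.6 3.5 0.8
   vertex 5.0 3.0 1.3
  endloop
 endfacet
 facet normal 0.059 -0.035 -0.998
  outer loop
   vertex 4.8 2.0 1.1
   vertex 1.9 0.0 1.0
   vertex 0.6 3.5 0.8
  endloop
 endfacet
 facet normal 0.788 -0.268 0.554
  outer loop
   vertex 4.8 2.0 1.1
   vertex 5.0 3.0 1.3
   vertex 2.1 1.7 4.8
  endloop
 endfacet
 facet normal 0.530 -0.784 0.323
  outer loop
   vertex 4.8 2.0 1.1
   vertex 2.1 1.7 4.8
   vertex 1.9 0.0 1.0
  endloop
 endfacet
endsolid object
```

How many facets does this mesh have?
10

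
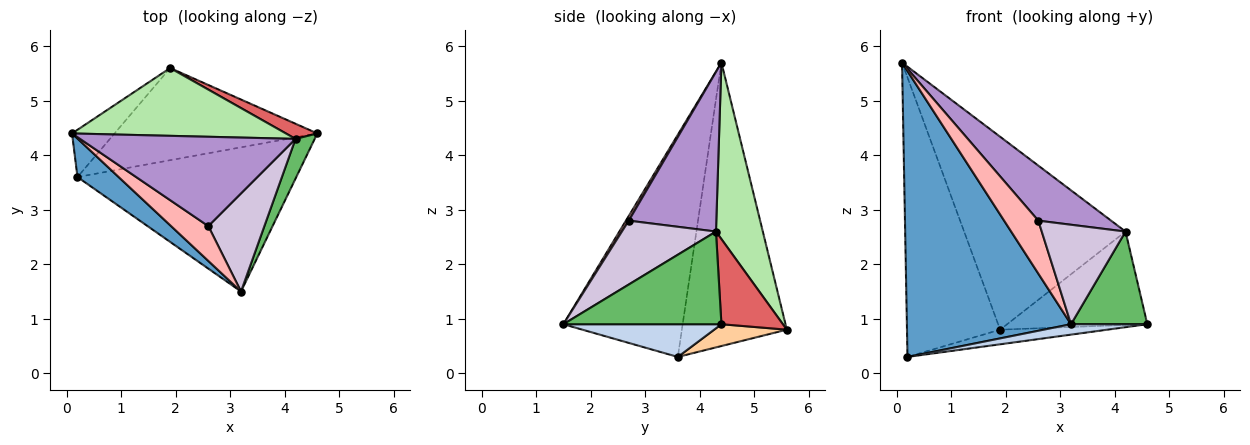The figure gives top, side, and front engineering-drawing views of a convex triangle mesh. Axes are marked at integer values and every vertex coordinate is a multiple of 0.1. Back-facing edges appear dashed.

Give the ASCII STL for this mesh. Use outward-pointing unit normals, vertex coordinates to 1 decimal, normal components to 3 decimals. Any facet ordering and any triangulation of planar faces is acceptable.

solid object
 facet normal -0.585 -0.804 0.108
  outer loop
   vertex 0.2 3.6 0.3
   vertex 3.2 1.5 0.9
   vertex 0.1 4.4 5.7
  endloop
 endfacet
 facet normal 0.147 -0.071 -0.987
  outer loop
   vertex 0.2 3.6 0.3
   vertex 4.6 4.4 0.9
   vertex 3.2 1.5 0.9
  endloop
 endfacet
 facet normal -0.743 0.660 -0.111
  outer loop
   vertex 1.9 5.6 0.8
   vertex 0.2 3.6 0.3
   vertex 0.1 4.4 5.7
  endloop
 endfacet
 facet normal 0.106 0.156 -0.982
  outer loop
   vertex 1.9 5.6 0.8
   vertex 4.6 4.4 0.9
   vertex 0.2 3.6 0.3
  endloop
 endfacet
 facet normal 0.885 -0.427 0.183
  outer loop
   vertex 4.2 4.3 2.6
   vertex 3.2 1.5 0.9
   vertex 4.6 4.4 0.9
  endloop
 endfacet
 facet normal 0.264 0.910 0.320
  outer loop
   vertex 4.2 4.3 2.6
   vertex 1.9 5.6 0.8
   vertex 0.1 4.4 5.7
  endloop
 endfacet
 facet normal 0.397 0.906 0.147
  outer loop
   vertex 4.2 4.3 2.6
   vertex 4.6 4.4 0.9
   vertex 1.9 5.6 0.8
  endloop
 endfacet
 facet normal 0.069 -0.833 0.548
  outer loop
   vertex 2.6 2.7 2.8
   vertex 0.1 4.4 5.7
   vertex 3.2 1.5 0.9
  endloop
 endfacet
 facet normal 0.534 -0.444 0.720
  outer loop
   vertex 2.6 2.7 2.8
   vertex 4.2 4.3 2.6
   vertex 0.1 4.4 5.7
  endloop
 endfacet
 facet normal 0.625 -0.556 0.548
  outer loop
   vertex 2.6 2.7 2.8
   vertex 3.2 1.5 0.9
   vertex 4.2 4.3 2.6
  endloop
 endfacet
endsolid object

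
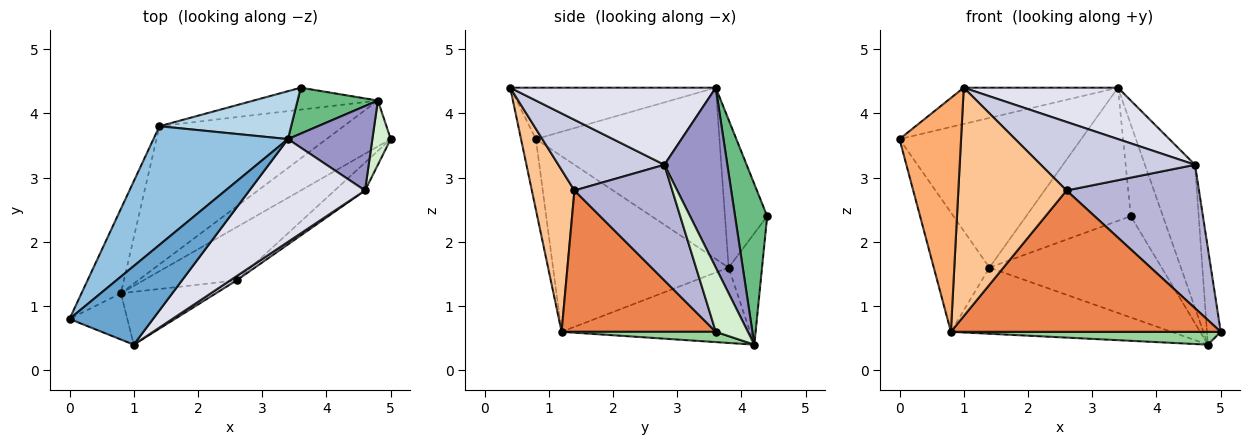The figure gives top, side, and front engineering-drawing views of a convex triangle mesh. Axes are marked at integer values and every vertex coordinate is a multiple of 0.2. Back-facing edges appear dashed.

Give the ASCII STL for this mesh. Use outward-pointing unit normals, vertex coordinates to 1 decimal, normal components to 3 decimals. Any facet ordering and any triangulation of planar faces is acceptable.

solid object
 facet normal -0.488 0.366 0.793
  outer loop
   vertex 3.4 3.6 4.4
   vertex 0.0 0.8 3.6
   vertex 1.0 0.4 4.4
  endloop
 endfacet
 facet normal -0.621 0.614 0.487
  outer loop
   vertex 3.4 3.6 4.4
   vertex 1.4 3.8 1.6
   vertex 0.0 0.8 3.6
  endloop
 endfacet
 facet normal -0.355 0.880 0.316
  outer loop
   vertex 3.4 3.6 4.4
   vertex 3.6 4.4 2.4
   vertex 1.4 3.8 1.6
  endloop
 endfacet
 facet normal -0.932 0.296 -0.209
  outer loop
   vertex 0.8 1.2 0.6
   vertex 0.0 0.8 3.6
   vertex 1.4 3.8 1.6
  endloop
 endfacet
 facet normal 0.472 -0.825 -0.311
  outer loop
   vertex 0.8 1.2 0.6
   vertex 5.0 3.6 0.6
   vertex 2.6 1.4 2.8
  endloop
 endfacet
 facet normal -0.231 -0.955 -0.189
  outer loop
   vertex 0.8 1.2 0.6
   vertex 1.0 0.4 4.4
   vertex 0.0 0.8 3.6
  endloop
 endfacet
 facet normal 0.358 -0.910 -0.210
  outer loop
   vertex 0.8 1.2 0.6
   vertex 2.6 1.4 2.8
   vertex 1.0 0.4 4.4
  endloop
 endfacet
 facet normal -0.186 0.960 -0.208
  outer loop
   vertex 4.8 4.2 0.4
   vertex 1.4 3.8 1.6
   vertex 3.6 4.4 2.4
  endloop
 endfacet
 facet normal 0.667 0.667 0.333
  outer loop
   vertex 4.8 4.2 0.4
   vertex 3.6 4.4 2.4
   vertex 3.4 3.6 4.4
  endloop
 endfacet
 facet normal 0.152 -0.266 -0.952
  outer loop
   vertex 4.8 4.2 0.4
   vertex 5.0 3.6 0.6
   vertex 0.8 1.2 0.6
  endloop
 endfacet
 facet normal -0.346 0.405 -0.846
  outer loop
   vertex 4.8 4.2 0.4
   vertex 0.8 1.2 0.6
   vertex 1.4 3.8 1.6
  endloop
 endfacet
 facet normal 0.889 0.381 0.254
  outer loop
   vertex 4.6 2.8 3.2
   vertex 5.0 3.6 0.6
   vertex 4.8 4.2 0.4
  endloop
 endfacet
 facet normal 0.734 0.585 0.345
  outer loop
   vertex 4.6 2.8 3.2
   vertex 4.8 4.2 0.4
   vertex 3.4 3.6 4.4
  endloop
 endfacet
 facet normal 0.587 -0.795 -0.154
  outer loop
   vertex 4.6 2.8 3.2
   vertex 2.6 1.4 2.8
   vertex 5.0 3.6 0.6
  endloop
 endfacet
 facet normal 0.566 -0.823 0.051
  outer loop
   vertex 4.6 2.8 3.2
   vertex 1.0 0.4 4.4
   vertex 2.6 1.4 2.8
  endloop
 endfacet
 facet normal 0.512 -0.384 0.768
  outer loop
   vertex 4.6 2.8 3.2
   vertex 3.4 3.6 4.4
   vertex 1.0 0.4 4.4
  endloop
 endfacet
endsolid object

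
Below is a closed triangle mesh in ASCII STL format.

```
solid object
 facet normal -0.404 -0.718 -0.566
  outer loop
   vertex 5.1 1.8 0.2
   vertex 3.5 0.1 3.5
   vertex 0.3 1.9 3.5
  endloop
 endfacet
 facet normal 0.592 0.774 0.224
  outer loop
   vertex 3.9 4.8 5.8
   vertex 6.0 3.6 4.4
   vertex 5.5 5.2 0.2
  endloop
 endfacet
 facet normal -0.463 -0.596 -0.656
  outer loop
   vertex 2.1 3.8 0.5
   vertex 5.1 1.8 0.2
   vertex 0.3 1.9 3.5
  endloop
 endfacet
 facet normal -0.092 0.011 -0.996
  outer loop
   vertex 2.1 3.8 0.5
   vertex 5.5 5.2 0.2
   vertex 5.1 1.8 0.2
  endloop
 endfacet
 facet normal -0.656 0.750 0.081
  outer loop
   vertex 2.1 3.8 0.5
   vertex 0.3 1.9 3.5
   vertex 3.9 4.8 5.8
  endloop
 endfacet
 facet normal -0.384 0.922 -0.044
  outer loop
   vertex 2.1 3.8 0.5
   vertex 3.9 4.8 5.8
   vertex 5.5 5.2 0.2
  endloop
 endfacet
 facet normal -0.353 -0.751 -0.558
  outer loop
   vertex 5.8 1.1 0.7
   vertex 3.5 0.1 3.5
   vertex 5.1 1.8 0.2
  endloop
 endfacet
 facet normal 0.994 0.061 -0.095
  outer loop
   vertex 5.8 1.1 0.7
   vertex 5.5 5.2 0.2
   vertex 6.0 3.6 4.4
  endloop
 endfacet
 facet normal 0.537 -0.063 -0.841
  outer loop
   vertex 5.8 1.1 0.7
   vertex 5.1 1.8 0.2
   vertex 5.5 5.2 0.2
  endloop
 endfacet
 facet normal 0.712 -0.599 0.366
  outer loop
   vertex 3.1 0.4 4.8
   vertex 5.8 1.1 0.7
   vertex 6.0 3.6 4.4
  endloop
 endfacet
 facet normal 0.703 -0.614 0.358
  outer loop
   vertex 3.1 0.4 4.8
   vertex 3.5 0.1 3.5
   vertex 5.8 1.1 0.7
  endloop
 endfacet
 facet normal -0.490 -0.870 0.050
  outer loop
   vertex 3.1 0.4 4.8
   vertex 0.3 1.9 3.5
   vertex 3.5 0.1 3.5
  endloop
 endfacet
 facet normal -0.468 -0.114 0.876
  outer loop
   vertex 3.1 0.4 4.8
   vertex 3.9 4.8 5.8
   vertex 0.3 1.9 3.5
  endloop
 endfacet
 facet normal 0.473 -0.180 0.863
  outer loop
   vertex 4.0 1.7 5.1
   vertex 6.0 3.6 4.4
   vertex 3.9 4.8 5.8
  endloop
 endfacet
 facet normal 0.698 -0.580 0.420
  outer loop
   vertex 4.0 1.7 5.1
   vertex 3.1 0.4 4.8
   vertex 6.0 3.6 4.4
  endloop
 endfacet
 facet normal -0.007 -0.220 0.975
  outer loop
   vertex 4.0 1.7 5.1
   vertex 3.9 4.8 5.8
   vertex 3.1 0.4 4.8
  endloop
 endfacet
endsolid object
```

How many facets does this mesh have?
16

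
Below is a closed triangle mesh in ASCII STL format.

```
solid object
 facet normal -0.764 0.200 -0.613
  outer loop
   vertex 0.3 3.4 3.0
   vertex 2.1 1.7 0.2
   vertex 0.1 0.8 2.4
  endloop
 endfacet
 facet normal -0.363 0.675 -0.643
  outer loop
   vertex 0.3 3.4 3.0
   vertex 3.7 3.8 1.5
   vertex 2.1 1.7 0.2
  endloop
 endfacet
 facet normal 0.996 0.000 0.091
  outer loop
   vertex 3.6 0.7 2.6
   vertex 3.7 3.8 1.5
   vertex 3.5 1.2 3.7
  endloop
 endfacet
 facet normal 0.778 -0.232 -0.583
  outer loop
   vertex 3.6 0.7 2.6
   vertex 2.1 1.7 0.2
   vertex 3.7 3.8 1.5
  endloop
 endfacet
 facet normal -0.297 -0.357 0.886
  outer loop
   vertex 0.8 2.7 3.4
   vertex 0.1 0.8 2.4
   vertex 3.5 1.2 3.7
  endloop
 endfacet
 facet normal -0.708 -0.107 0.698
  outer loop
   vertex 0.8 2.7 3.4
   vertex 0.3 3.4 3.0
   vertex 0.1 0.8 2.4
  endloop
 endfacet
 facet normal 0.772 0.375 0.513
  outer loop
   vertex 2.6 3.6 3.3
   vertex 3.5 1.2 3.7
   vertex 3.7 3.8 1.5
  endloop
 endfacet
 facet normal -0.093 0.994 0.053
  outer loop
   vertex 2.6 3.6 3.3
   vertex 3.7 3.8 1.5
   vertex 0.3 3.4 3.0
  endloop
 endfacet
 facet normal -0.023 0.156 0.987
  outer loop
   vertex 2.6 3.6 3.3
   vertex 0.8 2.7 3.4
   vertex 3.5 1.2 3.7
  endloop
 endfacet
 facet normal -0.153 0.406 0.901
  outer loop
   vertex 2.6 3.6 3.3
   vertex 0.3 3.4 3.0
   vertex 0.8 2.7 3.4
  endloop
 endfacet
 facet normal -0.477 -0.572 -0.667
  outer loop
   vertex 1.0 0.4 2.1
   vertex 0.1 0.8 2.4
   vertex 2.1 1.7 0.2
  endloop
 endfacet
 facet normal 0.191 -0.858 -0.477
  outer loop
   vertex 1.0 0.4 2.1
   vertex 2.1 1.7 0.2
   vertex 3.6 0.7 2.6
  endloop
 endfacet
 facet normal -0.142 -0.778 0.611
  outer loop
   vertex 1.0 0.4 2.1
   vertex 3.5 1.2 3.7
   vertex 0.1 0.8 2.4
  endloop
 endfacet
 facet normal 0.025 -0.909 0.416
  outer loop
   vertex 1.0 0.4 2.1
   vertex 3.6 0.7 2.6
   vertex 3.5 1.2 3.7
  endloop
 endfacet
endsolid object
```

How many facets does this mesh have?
14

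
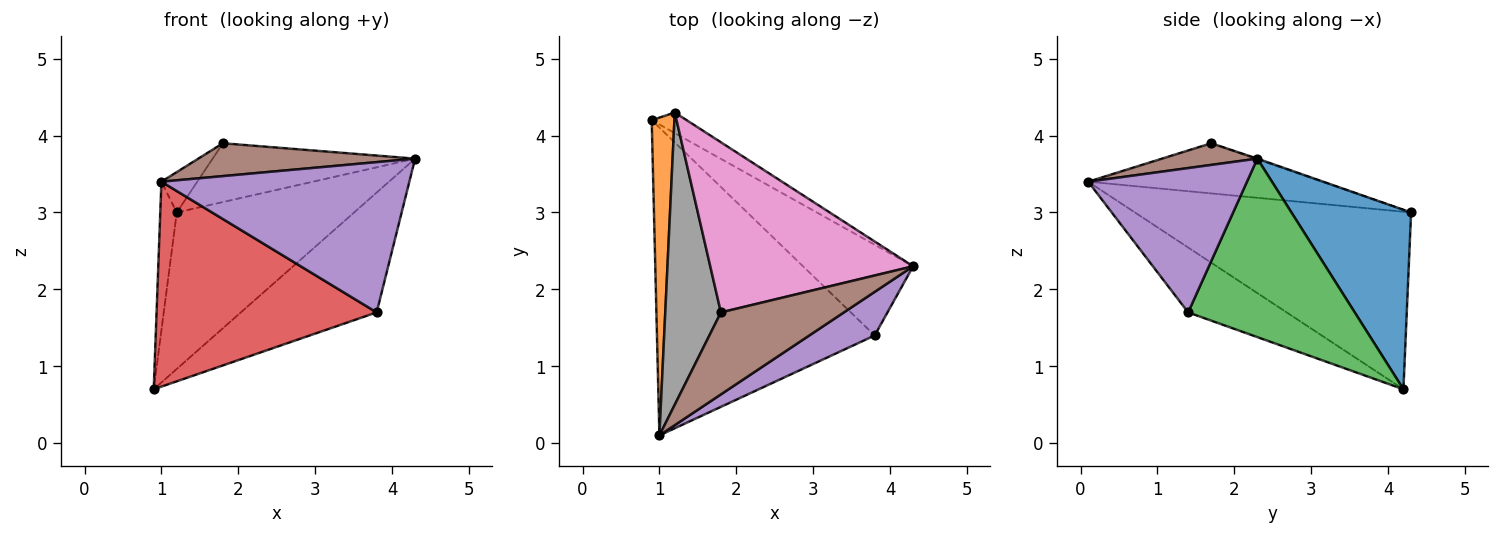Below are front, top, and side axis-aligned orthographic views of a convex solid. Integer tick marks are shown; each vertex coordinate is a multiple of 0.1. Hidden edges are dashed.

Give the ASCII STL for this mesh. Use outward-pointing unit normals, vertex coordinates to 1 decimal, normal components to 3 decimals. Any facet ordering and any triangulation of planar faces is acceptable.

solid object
 facet normal 0.556 0.824 -0.108
  outer loop
   vertex 1.2 4.3 3.0
   vertex 4.3 2.3 3.7
   vertex 0.9 4.2 0.7
  endloop
 endfacet
 facet normal -0.990 0.059 0.127
  outer loop
   vertex 1.2 4.3 3.0
   vertex 0.9 4.2 0.7
   vertex 1.0 0.1 3.4
  endloop
 endfacet
 facet normal 0.699 0.570 -0.431
  outer loop
   vertex 3.8 1.4 1.7
   vertex 0.9 4.2 0.7
   vertex 4.3 2.3 3.7
  endloop
 endfacet
 facet normal -0.241 -0.538 -0.808
  outer loop
   vertex 3.8 1.4 1.7
   vertex 1.0 0.1 3.4
   vertex 0.9 4.2 0.7
  endloop
 endfacet
 facet normal 0.524 -0.818 0.237
  outer loop
   vertex 3.8 1.4 1.7
   vertex 4.3 2.3 3.7
   vertex 1.0 0.1 3.4
  endloop
 endfacet
 facet normal 0.161 -0.367 0.916
  outer loop
   vertex 1.8 1.7 3.9
   vertex 1.0 0.1 3.4
   vertex 4.3 2.3 3.7
  endloop
 endfacet
 facet normal -0.003 0.327 0.945
  outer loop
   vertex 1.8 1.7 3.9
   vertex 4.3 2.3 3.7
   vertex 1.2 4.3 3.0
  endloop
 endfacet
 facet normal -0.666 0.102 0.739
  outer loop
   vertex 1.8 1.7 3.9
   vertex 1.2 4.3 3.0
   vertex 1.0 0.1 3.4
  endloop
 endfacet
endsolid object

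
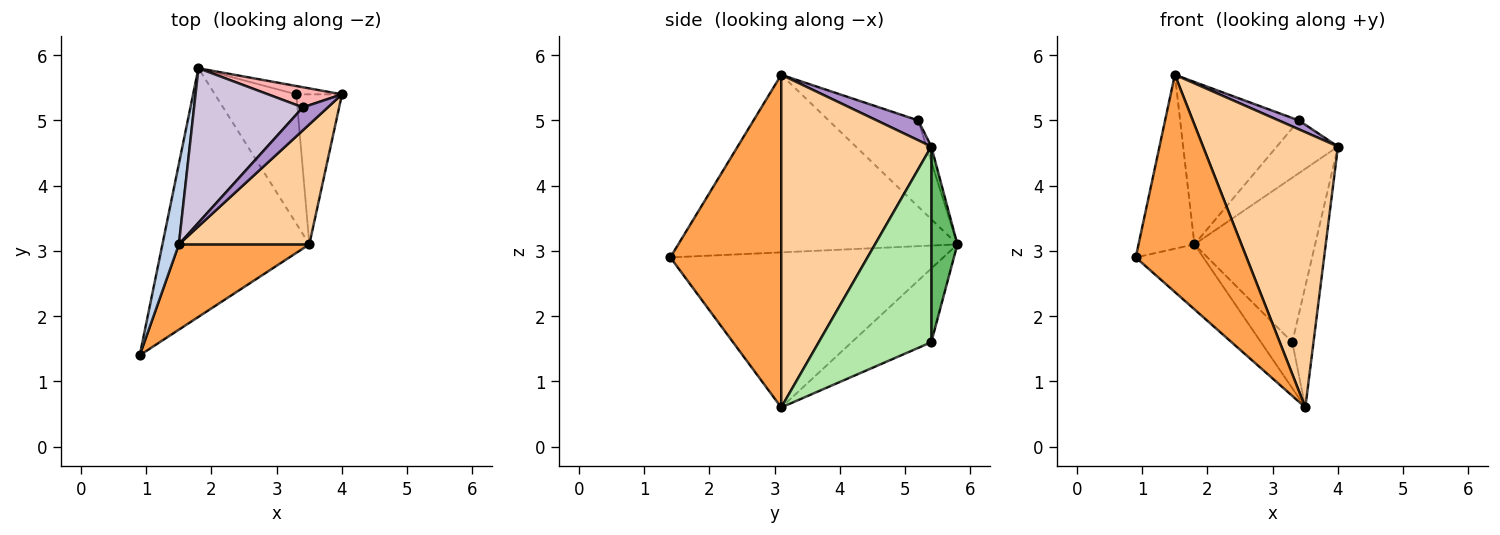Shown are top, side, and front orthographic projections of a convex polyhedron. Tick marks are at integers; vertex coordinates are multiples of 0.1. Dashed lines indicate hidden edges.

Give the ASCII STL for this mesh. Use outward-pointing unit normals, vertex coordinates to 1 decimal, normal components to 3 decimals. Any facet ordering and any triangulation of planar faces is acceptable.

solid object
 facet normal -0.714 0.177 -0.677
  outer loop
   vertex 3.5 3.1 0.6
   vertex 0.9 1.4 2.9
   vertex 1.8 5.8 3.1
  endloop
 endfacet
 facet normal -0.976 0.196 0.090
  outer loop
   vertex 1.5 3.1 5.7
   vertex 1.8 5.8 3.1
   vertex 0.9 1.4 2.9
  endloop
 endfacet
 facet normal 0.682 -0.681 0.267
  outer loop
   vertex 1.5 3.1 5.7
   vertex 0.9 1.4 2.9
   vertex 3.5 3.1 0.6
  endloop
 endfacet
 facet normal 0.714 -0.642 0.280
  outer loop
   vertex 1.5 3.1 5.7
   vertex 3.5 3.1 0.6
   vertex 4.0 5.4 4.6
  endloop
 endfacet
 facet normal 0.211 0.976 -0.049
  outer loop
   vertex 3.3 5.4 1.6
   vertex 1.8 5.8 3.1
   vertex 4.0 5.4 4.6
  endloop
 endfacet
 facet normal 0.958 0.180 -0.223
  outer loop
   vertex 3.3 5.4 1.6
   vertex 4.0 5.4 4.6
   vertex 3.5 3.1 0.6
  endloop
 endfacet
 facet normal -0.649 0.255 -0.717
  outer loop
   vertex 3.3 5.4 1.6
   vertex 3.5 3.1 0.6
   vertex 1.8 5.8 3.1
  endloop
 endfacet
 facet normal -0.073 0.932 0.356
  outer loop
   vertex 3.4 5.2 5.0
   vertex 4.0 5.4 4.6
   vertex 1.8 5.8 3.1
  endloop
 endfacet
 facet normal 0.596 -0.289 0.749
  outer loop
   vertex 3.4 5.2 5.0
   vertex 1.5 3.1 5.7
   vertex 4.0 5.4 4.6
  endloop
 endfacet
 facet normal -0.480 0.636 0.605
  outer loop
   vertex 3.4 5.2 5.0
   vertex 1.8 5.8 3.1
   vertex 1.5 3.1 5.7
  endloop
 endfacet
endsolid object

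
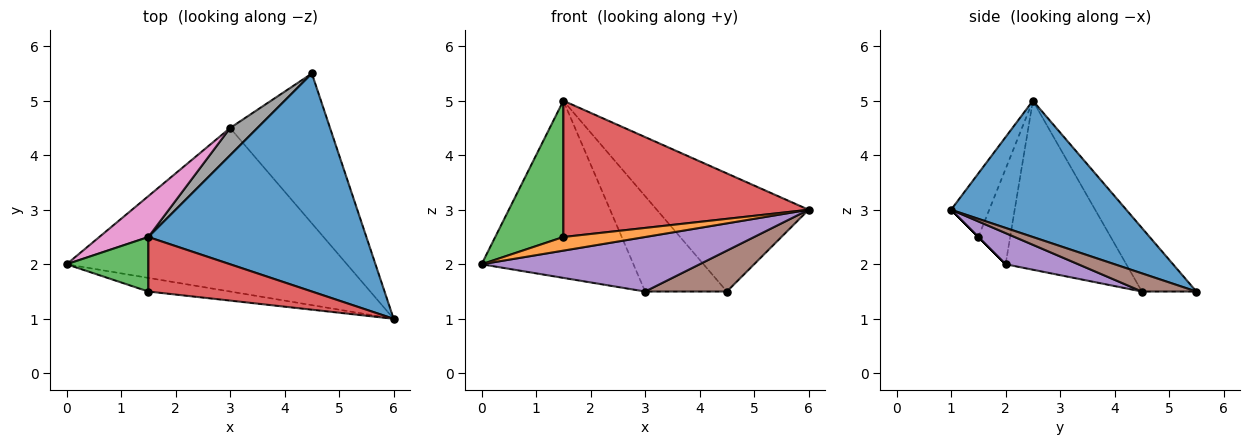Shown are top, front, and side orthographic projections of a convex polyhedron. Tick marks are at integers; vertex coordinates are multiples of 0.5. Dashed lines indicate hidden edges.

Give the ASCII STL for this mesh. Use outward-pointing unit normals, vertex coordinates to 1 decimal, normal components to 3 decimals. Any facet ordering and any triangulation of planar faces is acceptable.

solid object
 facet normal 0.482 0.417 0.771
  outer loop
   vertex 1.5 2.5 5.0
   vertex 6.0 1.0 3.0
   vertex 4.5 5.5 1.5
  endloop
 endfacet
 facet normal 0.000 -0.707 -0.707
  outer loop
   vertex 1.5 1.5 2.5
   vertex 0.0 2.0 2.0
   vertex 6.0 1.0 3.0
  endloop
 endfacet
 facet normal -0.398 -0.852 0.341
  outer loop
   vertex 1.5 1.5 2.5
   vertex 1.5 2.5 5.0
   vertex 0.0 2.0 2.0
  endloop
 endfacet
 facet normal -0.143 -0.919 0.368
  outer loop
   vertex 1.5 1.5 2.5
   vertex 6.0 1.0 3.0
   vertex 1.5 2.5 5.0
  endloop
 endfacet
 facet normal 0.105 -0.314 -0.943
  outer loop
   vertex 3.0 4.5 1.5
   vertex 6.0 1.0 3.0
   vertex 0.0 2.0 2.0
  endloop
 endfacet
 facet normal 0.173 -0.259 -0.950
  outer loop
   vertex 3.0 4.5 1.5
   vertex 4.5 5.5 1.5
   vertex 6.0 1.0 3.0
  endloop
 endfacet
 facet normal -0.612 0.770 0.178
  outer loop
   vertex 3.0 4.5 1.5
   vertex 0.0 2.0 2.0
   vertex 1.5 2.5 5.0
  endloop
 endfacet
 facet normal -0.540 0.809 0.231
  outer loop
   vertex 3.0 4.5 1.5
   vertex 1.5 2.5 5.0
   vertex 4.5 5.5 1.5
  endloop
 endfacet
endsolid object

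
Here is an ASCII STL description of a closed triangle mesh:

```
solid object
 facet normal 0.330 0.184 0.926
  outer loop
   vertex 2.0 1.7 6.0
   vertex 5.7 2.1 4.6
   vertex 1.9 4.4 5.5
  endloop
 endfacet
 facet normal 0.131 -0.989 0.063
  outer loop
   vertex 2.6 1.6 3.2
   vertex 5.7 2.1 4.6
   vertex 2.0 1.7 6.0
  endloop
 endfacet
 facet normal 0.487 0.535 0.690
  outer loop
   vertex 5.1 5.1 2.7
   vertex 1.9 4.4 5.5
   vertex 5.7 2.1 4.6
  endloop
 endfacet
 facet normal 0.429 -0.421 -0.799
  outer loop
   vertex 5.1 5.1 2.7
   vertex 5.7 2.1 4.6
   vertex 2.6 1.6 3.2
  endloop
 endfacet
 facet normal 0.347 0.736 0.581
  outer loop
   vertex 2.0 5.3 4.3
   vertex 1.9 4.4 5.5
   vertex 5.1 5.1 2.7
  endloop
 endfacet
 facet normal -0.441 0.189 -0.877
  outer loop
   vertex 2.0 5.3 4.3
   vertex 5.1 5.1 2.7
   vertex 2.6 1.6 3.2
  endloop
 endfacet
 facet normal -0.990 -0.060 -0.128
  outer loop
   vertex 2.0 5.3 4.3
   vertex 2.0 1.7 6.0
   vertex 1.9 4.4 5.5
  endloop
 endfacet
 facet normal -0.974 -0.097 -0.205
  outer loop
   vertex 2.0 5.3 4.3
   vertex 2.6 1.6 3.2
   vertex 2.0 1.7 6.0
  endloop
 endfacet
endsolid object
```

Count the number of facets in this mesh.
8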